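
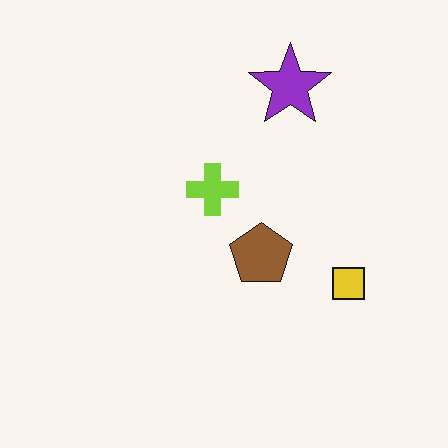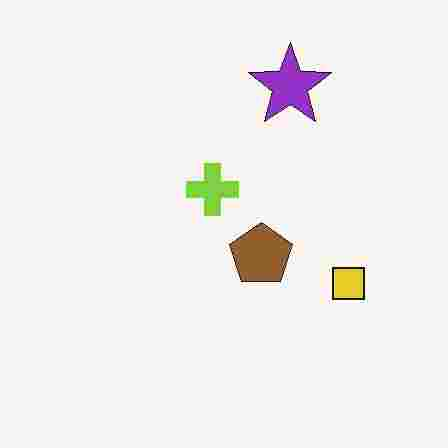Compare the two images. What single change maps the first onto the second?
The transformation is: degraded with heavy JPEG compression.

Blocky 8×8 compression artifacts appear around shape edges and the flat background shows ringing — characteristic JPEG degradation.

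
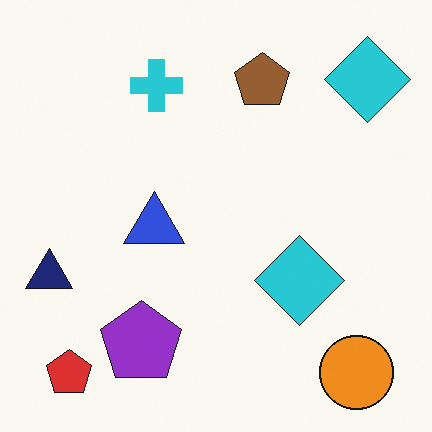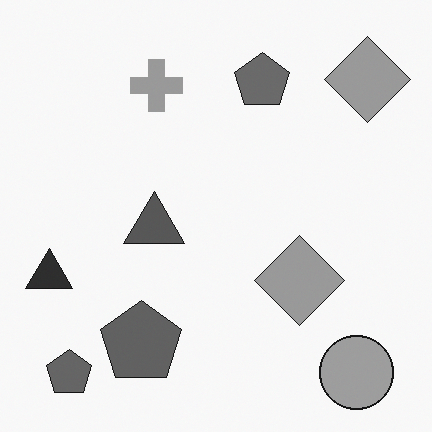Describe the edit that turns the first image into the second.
It was converted to grayscale.

All color is removed — every shape is now a shade of grey.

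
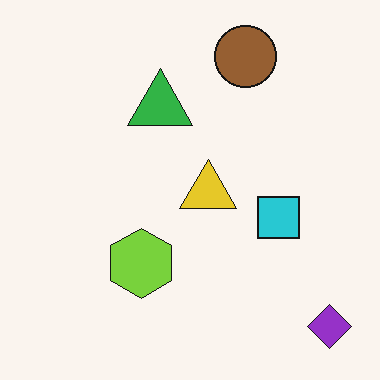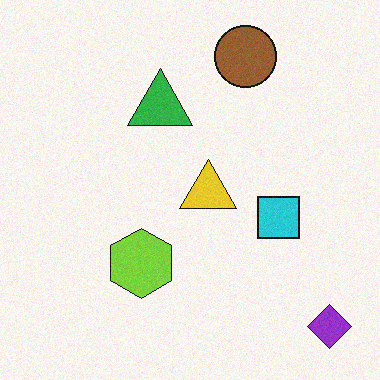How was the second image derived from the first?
Degraded with subtle gaussian noise.

Random speckle covers the whole image, including the flat background.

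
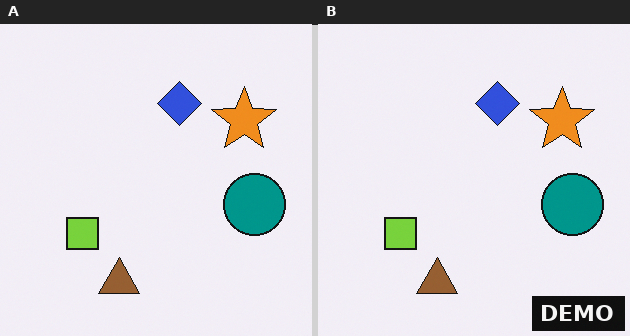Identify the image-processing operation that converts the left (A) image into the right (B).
The right (B) image is the left (A) watermarked with the text "DEMO" in the lower-right corner.

A dark label reading "DEMO" appears in the lower-right corner.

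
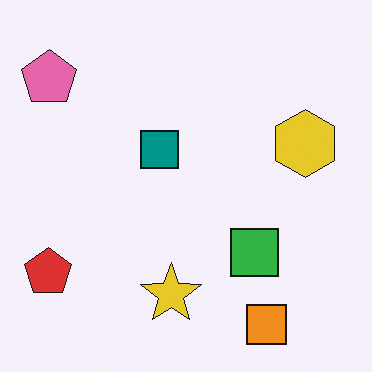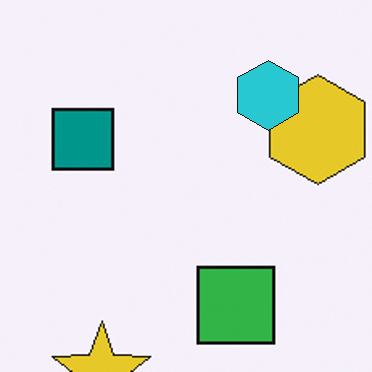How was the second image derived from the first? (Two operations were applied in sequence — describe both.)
This is the original image cropped slightly and scaled back up, then overlaid with an additional cyan hexagon.

The visible shapes are larger and the field of view is narrower; shapes near the original edges may be partly or wholly outside the frame — a crop-and-rescale. A cyan hexagon appears in the second image that is absent from the first.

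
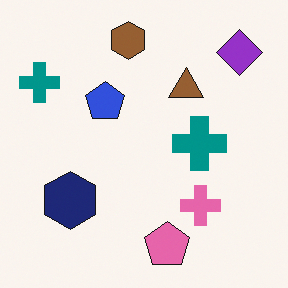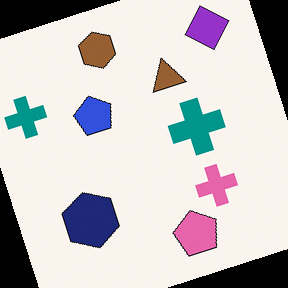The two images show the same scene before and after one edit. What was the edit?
The transformation is: rotated counter-clockwise by a moderate amount.

Every shape is tilted by the same angle and the image corners show triangular fill wedges — a whole-image rotation by a non-right angle.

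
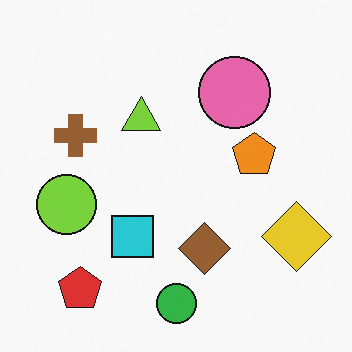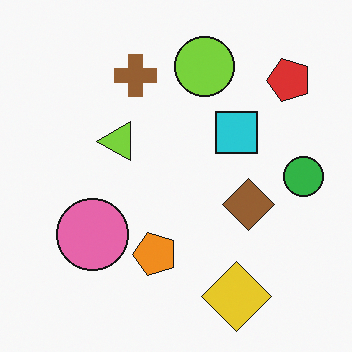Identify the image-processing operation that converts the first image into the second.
It was transposed (reflected across the top-left ↔ bottom-right diagonal).

Shapes have swapped their row and column positions — what was in the top-right is now in the bottom-left — a diagonal reflection.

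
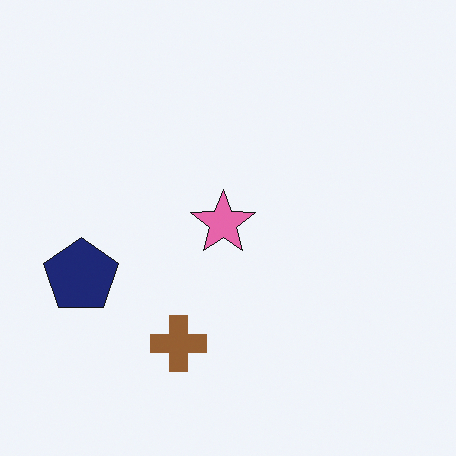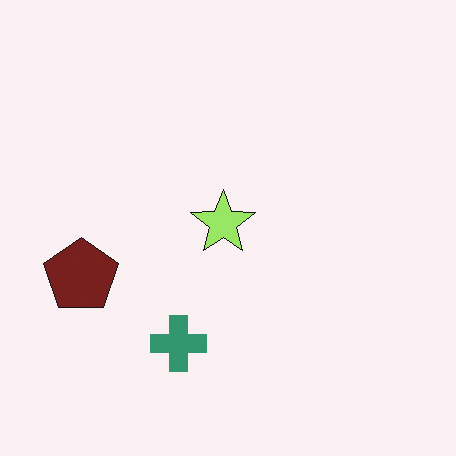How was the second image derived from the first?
The second image is the first hue-shifted through roughly a third of the color wheel.

Every shape's color has rotated by the same amount around the hue wheel — a uniform hue shift.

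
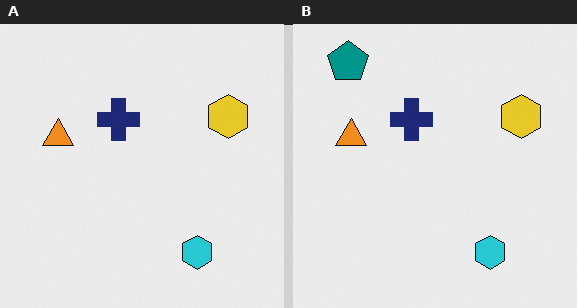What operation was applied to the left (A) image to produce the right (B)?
It was overlaid with an additional teal pentagon.

A teal pentagon appears in the right (B) image that is absent from the left (A).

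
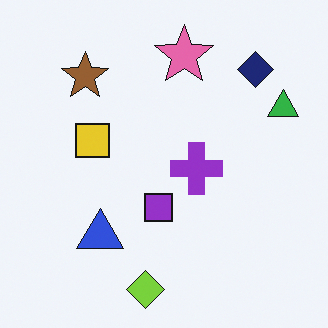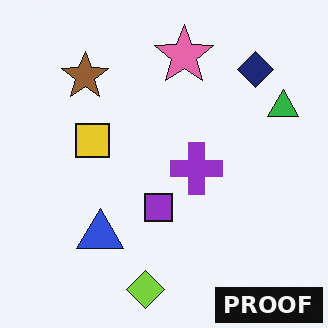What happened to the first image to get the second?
Watermarked with the text "PROOF" in the lower-right corner.

A dark label reading "PROOF" appears in the lower-right corner.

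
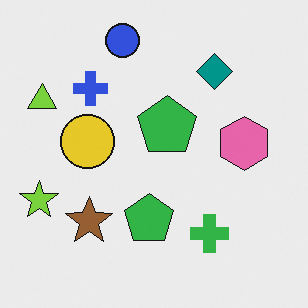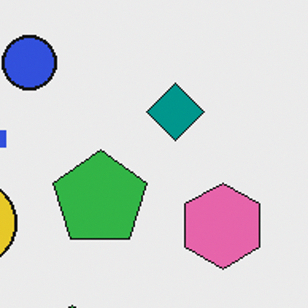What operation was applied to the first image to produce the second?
The image was cropped slightly and scaled back up.

The visible shapes are larger and the field of view is narrower; shapes near the original edges may be partly or wholly outside the frame — a crop-and-rescale.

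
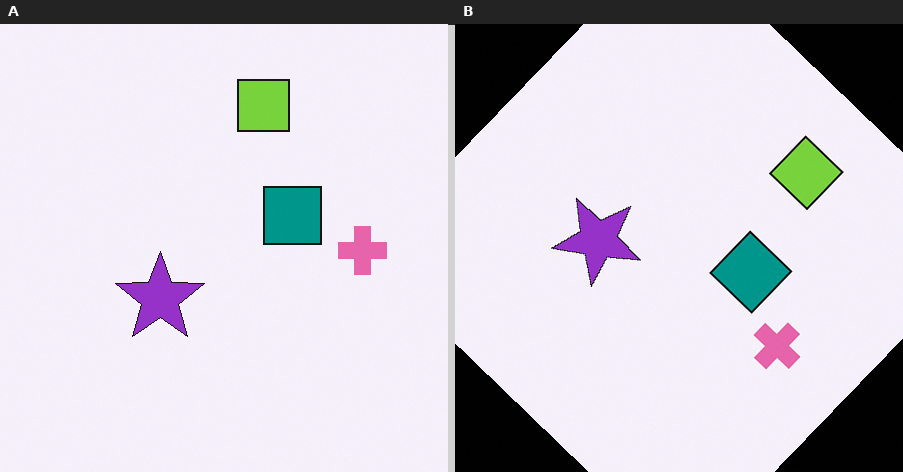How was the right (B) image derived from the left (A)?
This is the original image rotated clockwise by a large amount — several tens of degrees.

Every shape is tilted by the same angle and the image corners show triangular fill wedges — a whole-image rotation by a non-right angle.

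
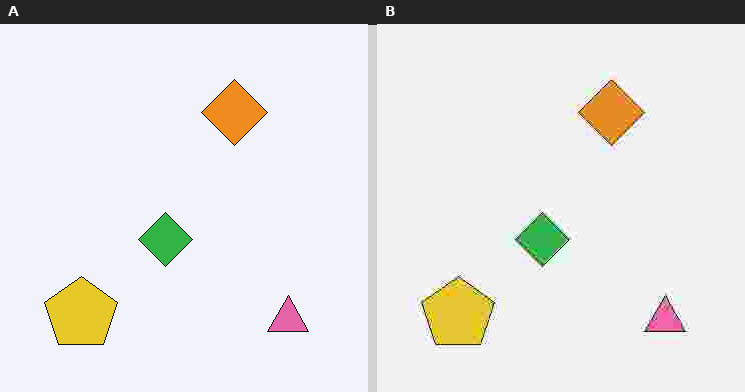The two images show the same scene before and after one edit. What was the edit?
This is the original image heavily JPEG-compressed with obvious blocking artifacts.

Blocky 8×8 compression artifacts appear around shape edges and the flat background shows ringing — characteristic JPEG degradation.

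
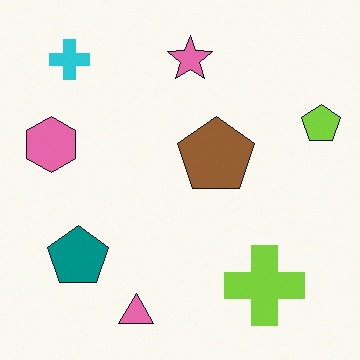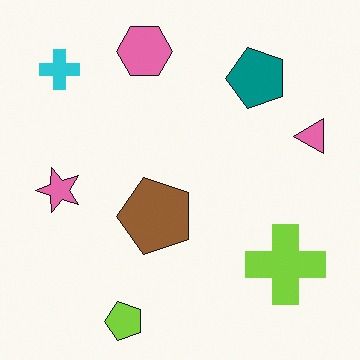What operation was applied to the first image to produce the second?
The image was transposed (reflected across the top-left ↔ bottom-right diagonal).

Shapes have swapped their row and column positions — what was in the top-right is now in the bottom-left — a diagonal reflection.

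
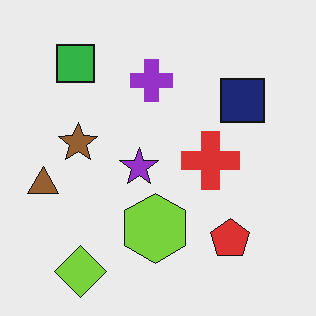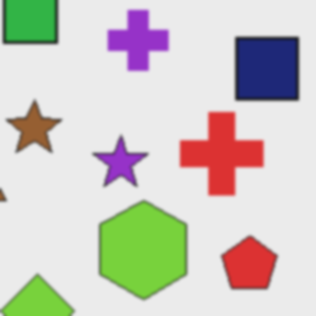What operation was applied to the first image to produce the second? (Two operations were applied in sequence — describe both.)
This is the original image cropped to a modestly smaller region and rescaled, then lightly blurred.

The visible shapes are larger and the field of view is narrower; shapes near the original edges may be partly or wholly outside the frame — a crop-and-rescale. Shape edges and outlines are uniformly softened across the whole image.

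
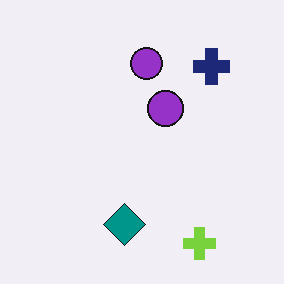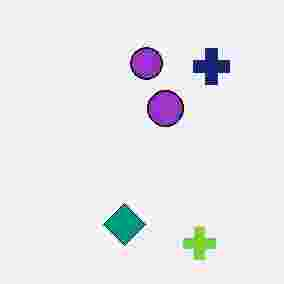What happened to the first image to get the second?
Degraded with heavy JPEG compression.

Blocky 8×8 compression artifacts appear around shape edges and the flat background shows ringing — characteristic JPEG degradation.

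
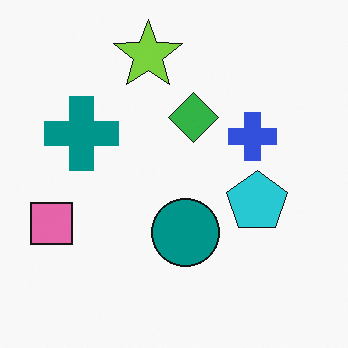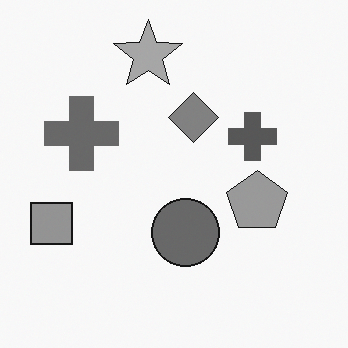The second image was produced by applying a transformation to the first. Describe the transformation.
The second image is the first converted to grayscale.

All color is removed — every shape is now a shade of grey.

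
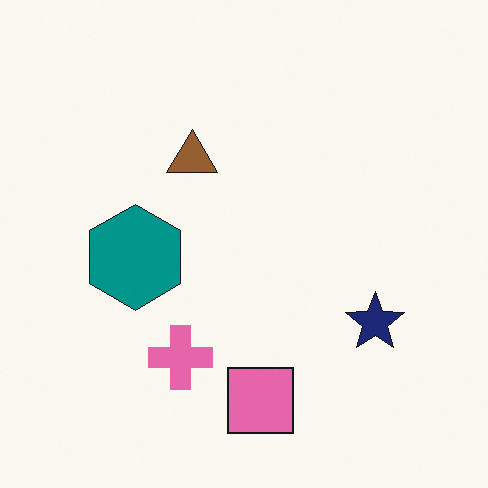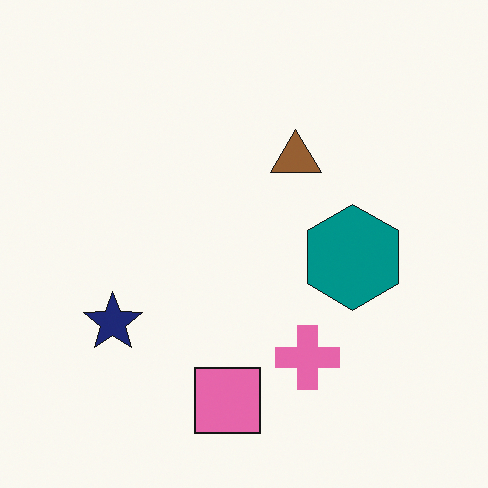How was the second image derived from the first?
It was flipped horizontally (left ↔ right).

The navy star is in the right of the first image and the left of the second — shapes on opposite sides of the vertical midline have swapped in a mirror flip.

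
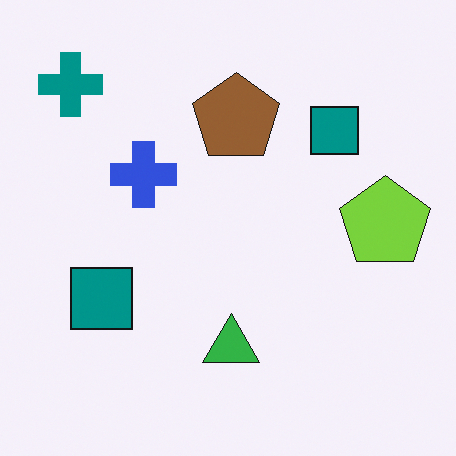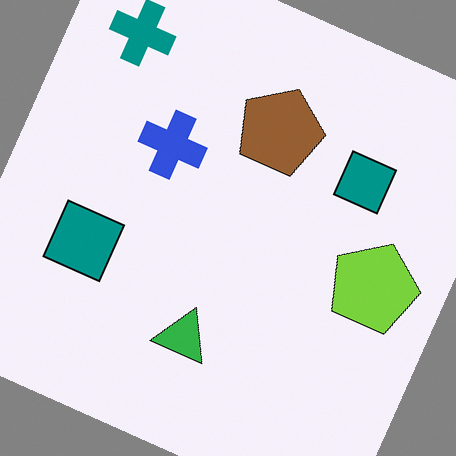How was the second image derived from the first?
The second image is the first rotated clockwise by a moderate amount.

Every shape is tilted by the same angle and the image corners show triangular fill wedges — a whole-image rotation by a non-right angle.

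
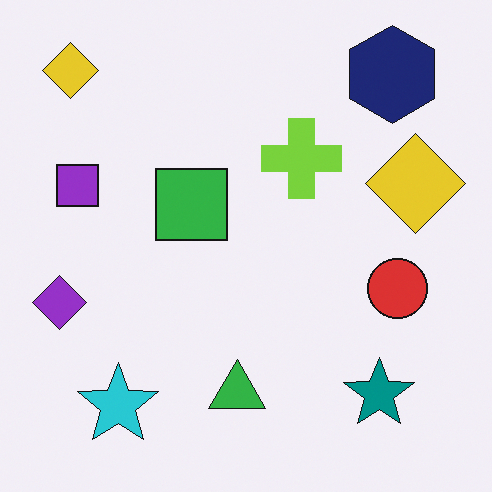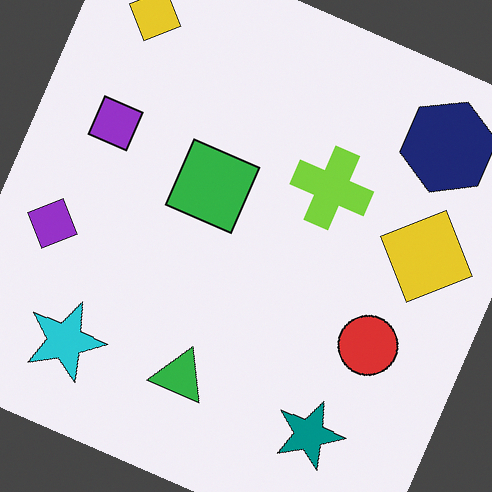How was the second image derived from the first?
The second image is the first rotated clockwise by a clearly visible amount.

Every shape is tilted by the same angle and the image corners show triangular fill wedges — a whole-image rotation by a non-right angle.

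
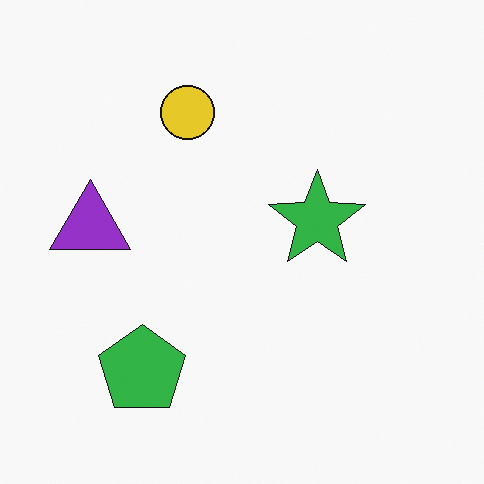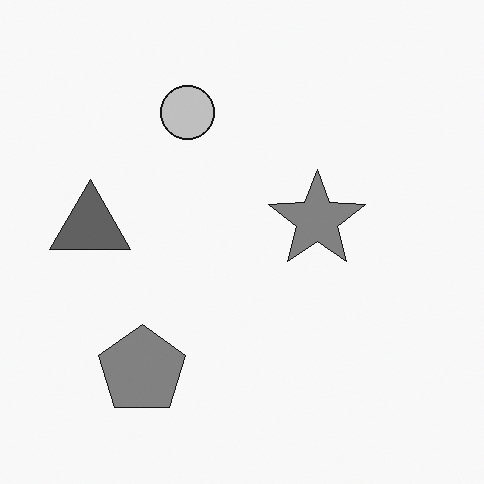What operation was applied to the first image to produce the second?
It was converted to grayscale.

All color is removed — every shape is now a shade of grey.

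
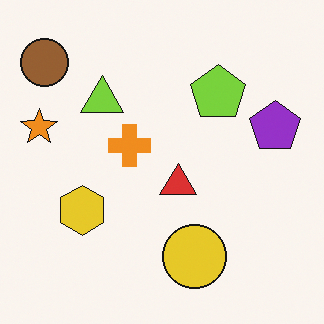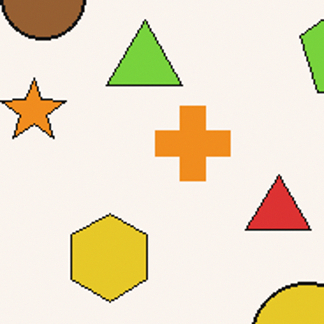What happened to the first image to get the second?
The transformation is: cropped tightly and scaled back up.

The visible shapes are larger and the field of view is narrower; shapes near the original edges may be partly or wholly outside the frame — a crop-and-rescale.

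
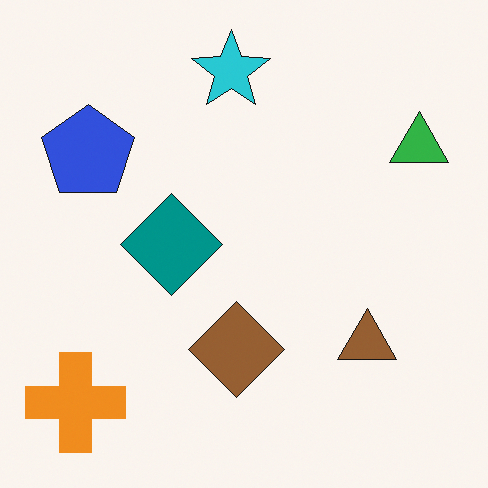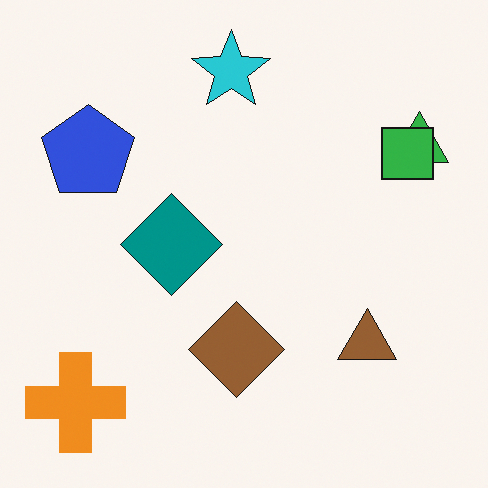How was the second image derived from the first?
The second image is the first overlaid with an additional green square.

A green square appears in the second image that is absent from the first.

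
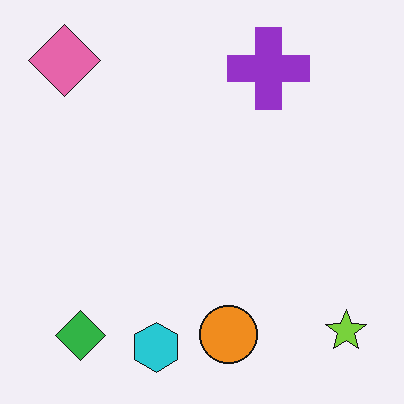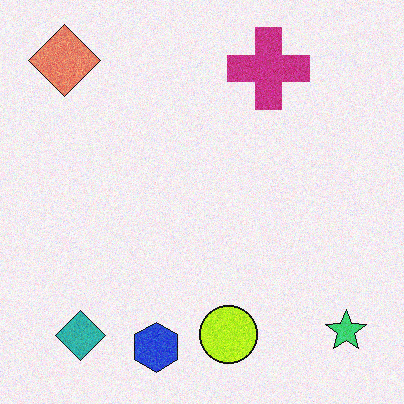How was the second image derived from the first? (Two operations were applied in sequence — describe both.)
Degraded with light additive noise, then hue-shifted by a small amount.

Random speckle covers the whole image, including the flat background. Every shape's color has rotated by the same amount around the hue wheel — a uniform hue shift.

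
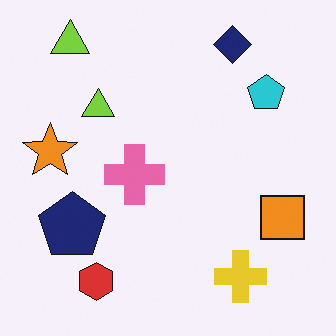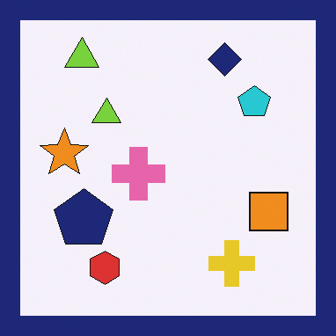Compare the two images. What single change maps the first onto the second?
This is the original image framed with a navy border.

A solid navy frame runs around the edge of the second image, with the content slightly shrunk inside it.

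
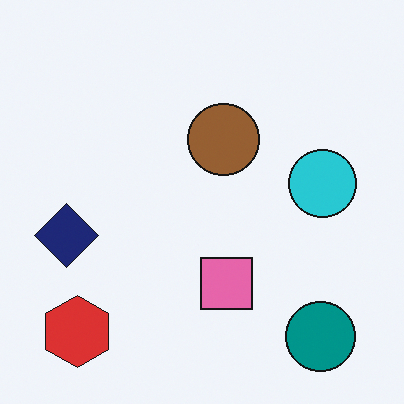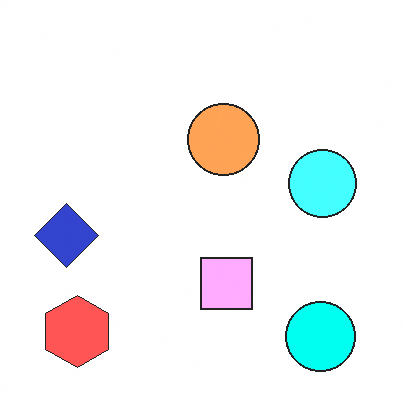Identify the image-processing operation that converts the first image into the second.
This is the original image noticeably brightened.

Every pixel — background and shapes alike — is uniformly brightened.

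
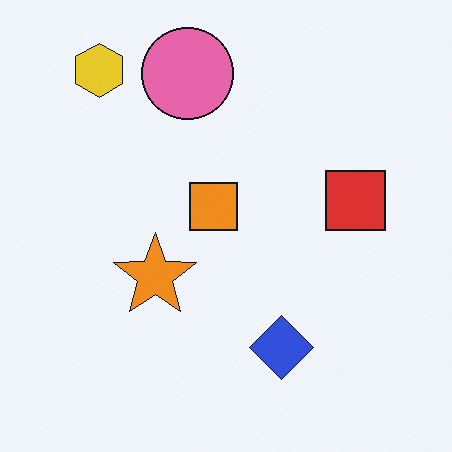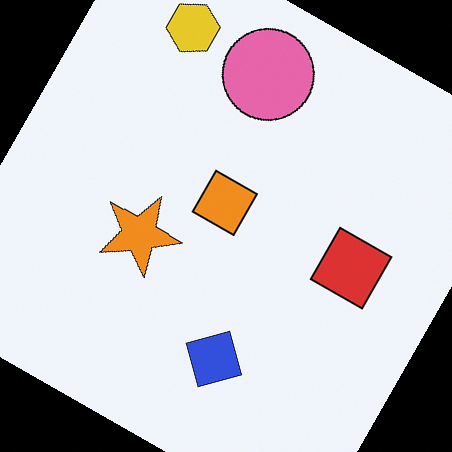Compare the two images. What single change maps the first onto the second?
The transformation is: rotated clockwise by a moderate amount.

Every shape is tilted by the same angle and the image corners show triangular fill wedges — a whole-image rotation by a non-right angle.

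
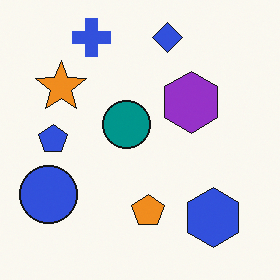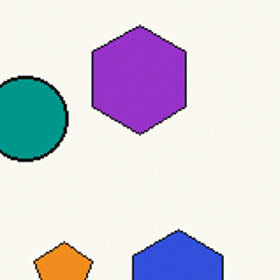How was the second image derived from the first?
The transformation is: cropped to a noticeably smaller region and rescaled.

The visible shapes are larger and the field of view is narrower; shapes near the original edges may be partly or wholly outside the frame — a crop-and-rescale.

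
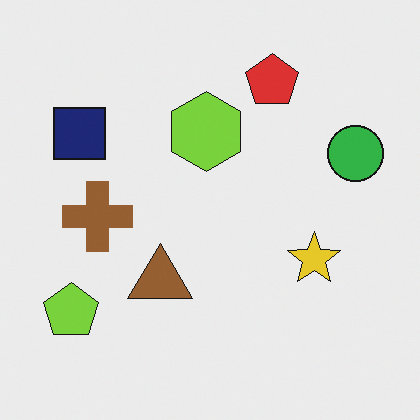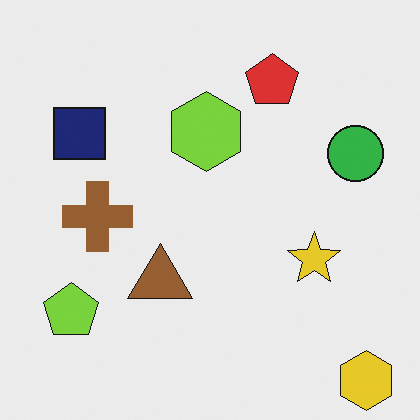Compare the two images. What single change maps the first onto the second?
This is the original image overlaid with an additional yellow hexagon.

A yellow hexagon appears in the second image that is absent from the first.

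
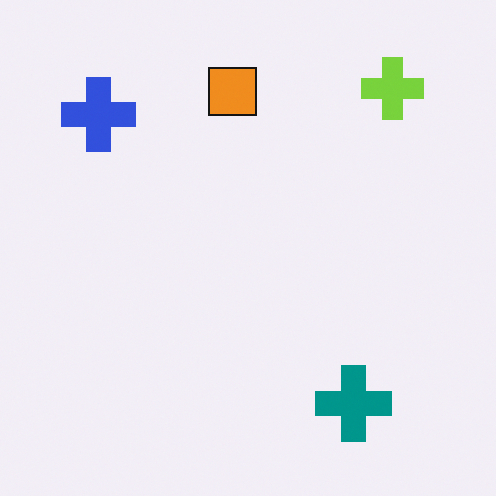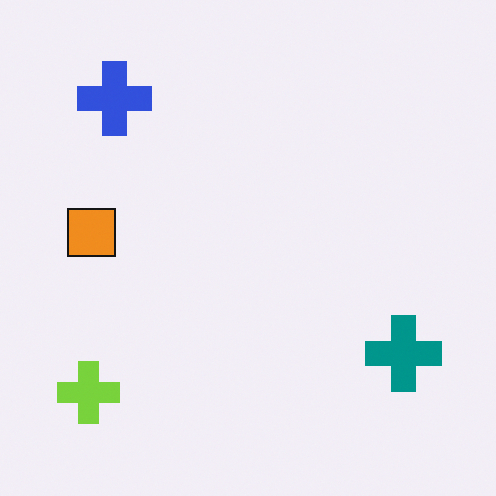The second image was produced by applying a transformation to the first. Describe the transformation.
The second image is the first transposed (reflected across the top-left ↔ bottom-right diagonal).

Shapes have swapped their row and column positions — what was in the top-right is now in the bottom-left — a diagonal reflection.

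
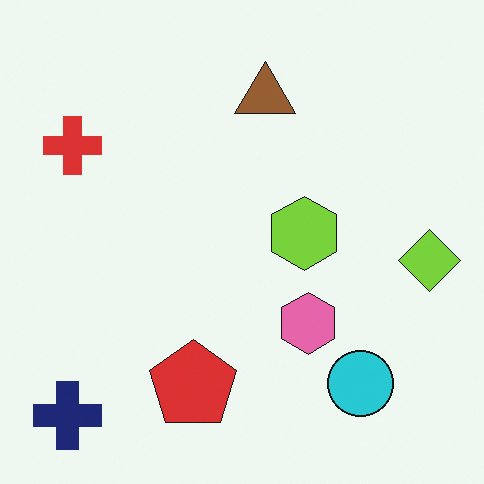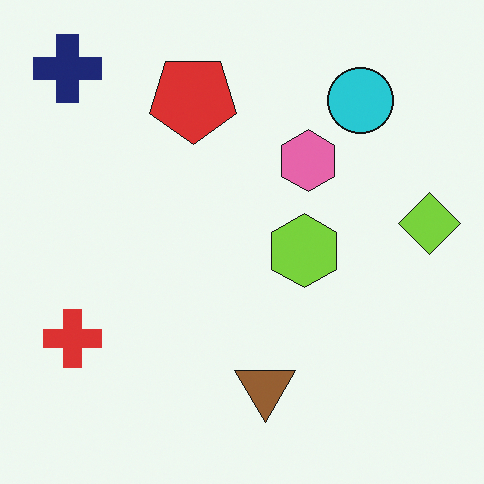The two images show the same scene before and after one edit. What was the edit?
The transformation is: flipped vertically (top ↔ bottom).

The navy cross is in the bottom-left of the first image and the top-left of the second — shapes on opposite sides of the horizontal midline have swapped in a mirror flip.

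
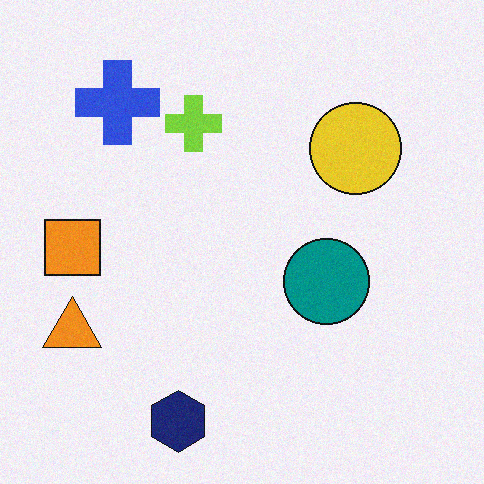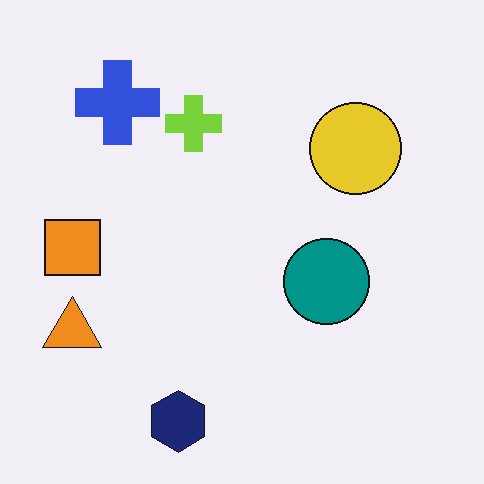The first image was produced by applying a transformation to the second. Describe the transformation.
This is the original image degraded with subtle gaussian noise.

Random speckle covers the whole image, including the flat background.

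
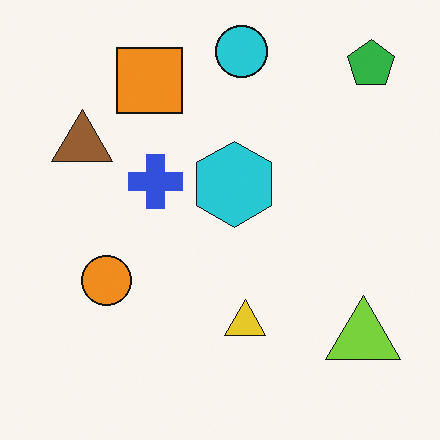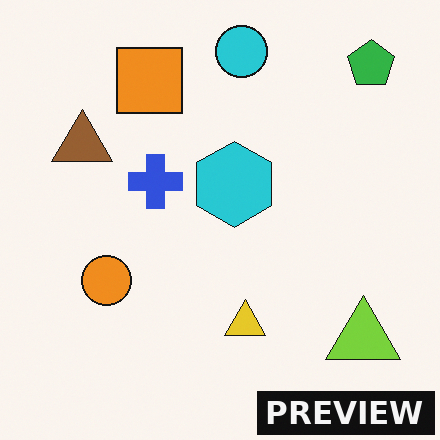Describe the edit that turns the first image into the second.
The transformation is: watermarked with the text "PREVIEW" in the lower-right corner.

A dark label reading "PREVIEW" appears in the lower-right corner.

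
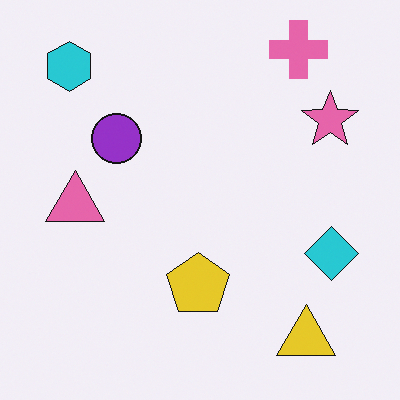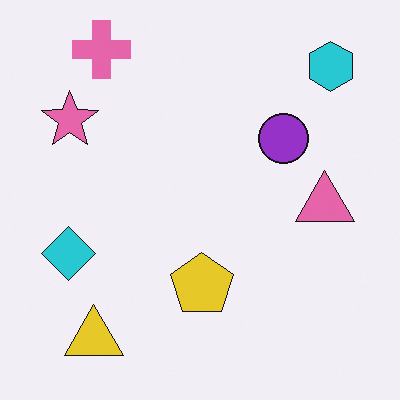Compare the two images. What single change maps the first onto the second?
The image was flipped horizontally (left ↔ right).

The cyan diamond is in the right of the first image and the left of the second — shapes on opposite sides of the vertical midline have swapped in a mirror flip.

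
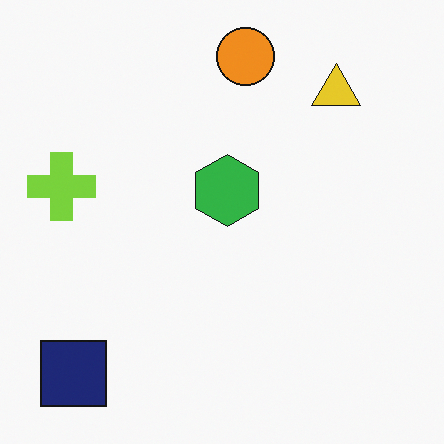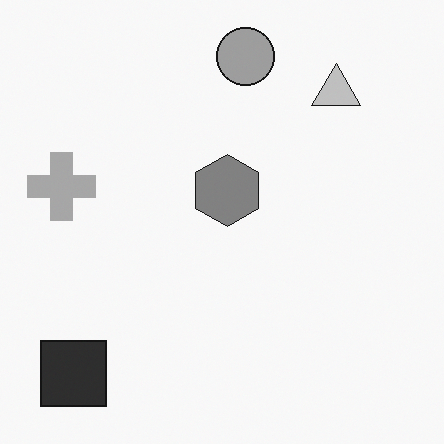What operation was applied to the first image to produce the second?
The image was converted to grayscale.

All color is removed — every shape is now a shade of grey.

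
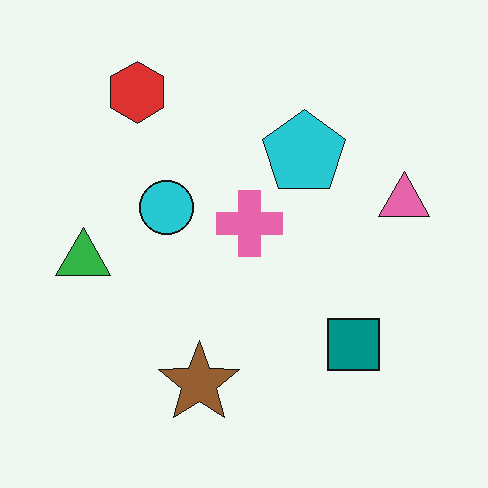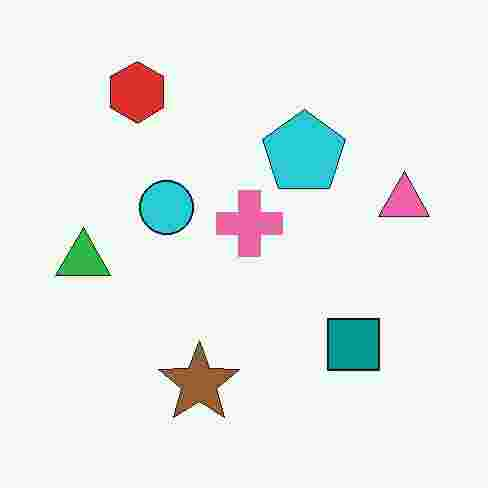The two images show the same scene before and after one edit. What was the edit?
Degraded with heavy JPEG compression.

Blocky 8×8 compression artifacts appear around shape edges and the flat background shows ringing — characteristic JPEG degradation.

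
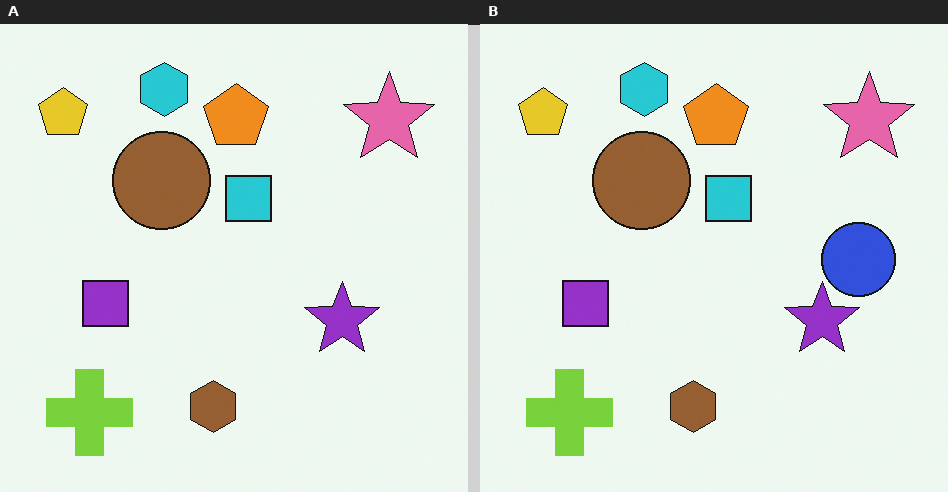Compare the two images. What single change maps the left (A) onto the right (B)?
This is the original image overlaid with an additional blue circle.

A blue circle appears in the right (B) image that is absent from the left (A).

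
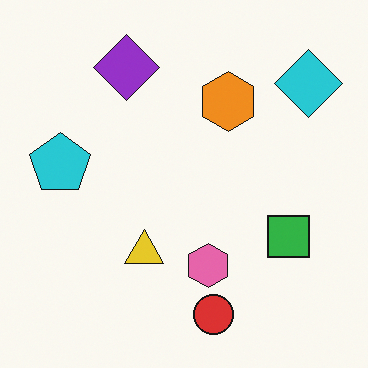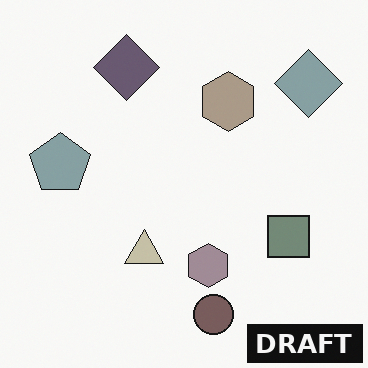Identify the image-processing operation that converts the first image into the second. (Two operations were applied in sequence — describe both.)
The image was made much more muted (saturation change), then watermarked with the text "DRAFT" in the lower-right corner.

All colors are more muted and greyish — a global saturation change. A dark label reading "DRAFT" appears in the lower-right corner.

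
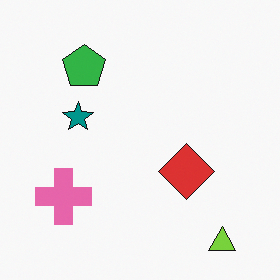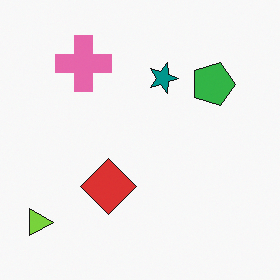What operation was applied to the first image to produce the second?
It was rotated 90° clockwise.

The lime triangle sits in the bottom-right of the first image and the bottom-left of the second — consistent with a whole-image 90° clockwise rotation.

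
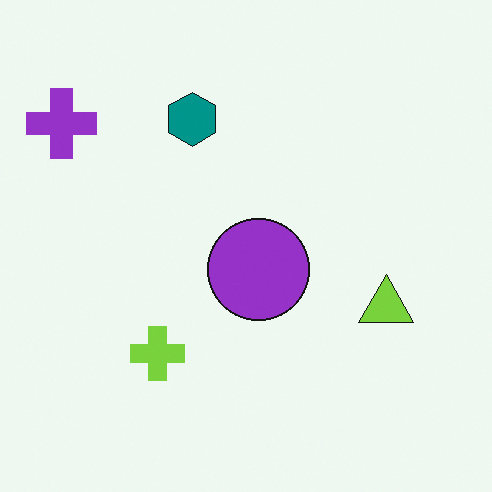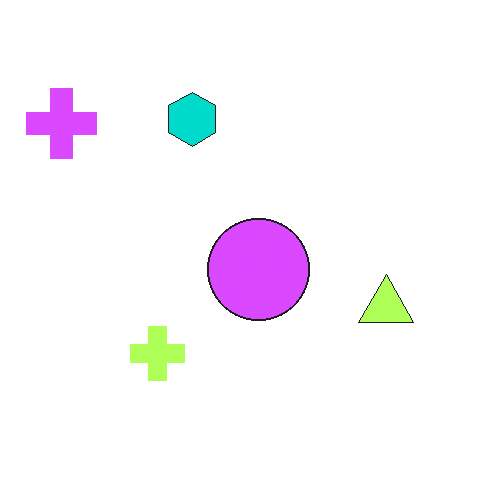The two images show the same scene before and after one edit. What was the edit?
The image was substantially brightened.

Every pixel — background and shapes alike — is uniformly brightened.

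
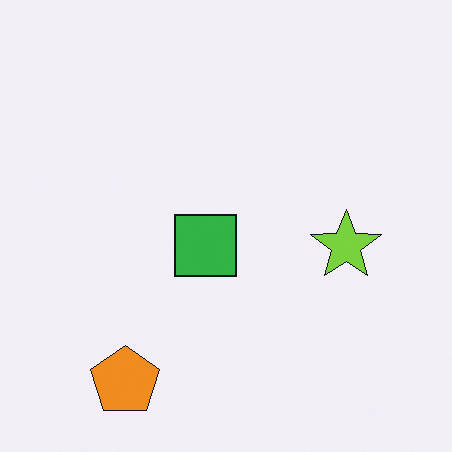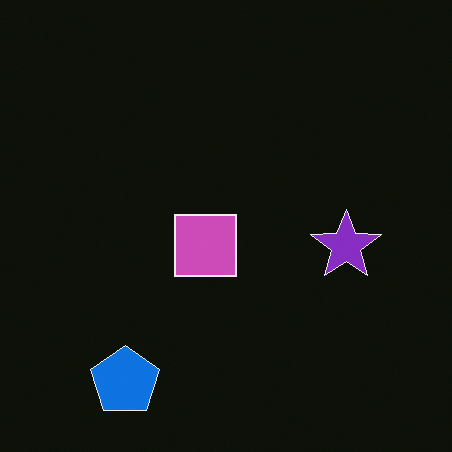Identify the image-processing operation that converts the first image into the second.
It was color-inverted (negative).

The light background has become dark and every shape's color is its complement — a photographic negative.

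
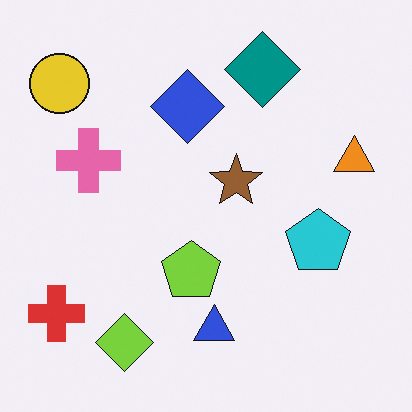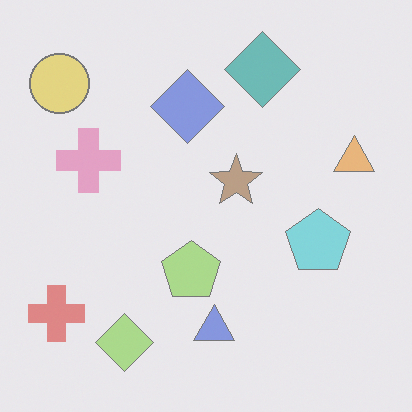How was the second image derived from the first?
This is the original image given much lower contrast.

Tones are pushed toward mid-grey across the whole image — a global contrast change.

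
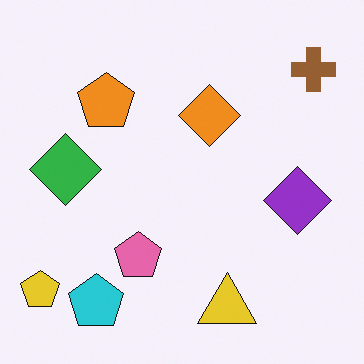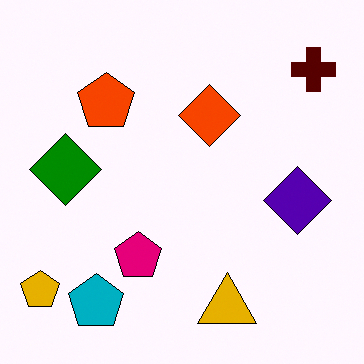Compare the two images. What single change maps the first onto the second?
The transformation is: given much higher contrast.

Tones are pushed away from mid-grey across the whole image — a global contrast change.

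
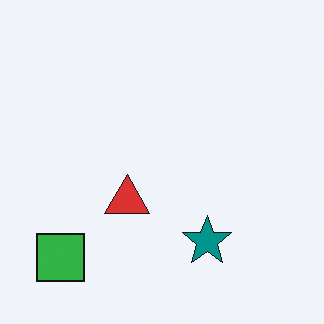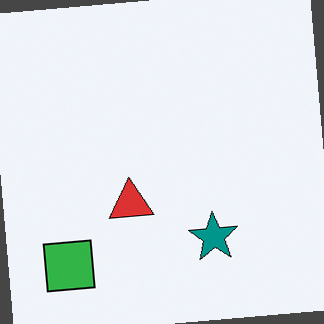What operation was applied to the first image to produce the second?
It was rotated counter-clockwise by a small amount.

Every shape is tilted by the same angle and the image corners show triangular fill wedges — a whole-image rotation by a non-right angle.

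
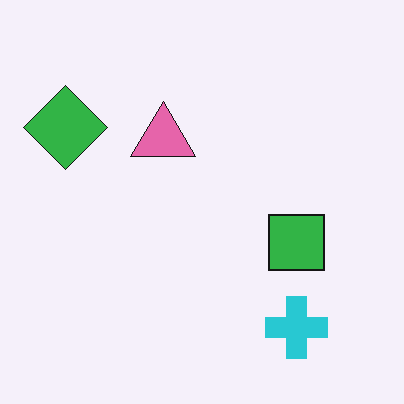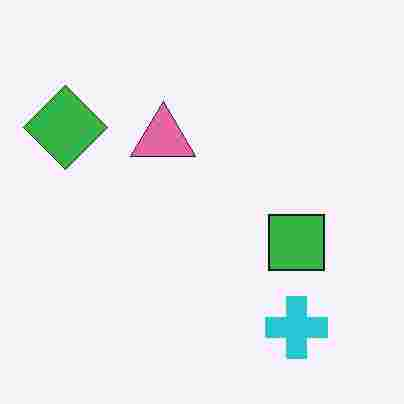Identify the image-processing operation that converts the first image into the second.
The second image is the first heavily JPEG-compressed with obvious blocking artifacts.

Blocky 8×8 compression artifacts appear around shape edges and the flat background shows ringing — characteristic JPEG degradation.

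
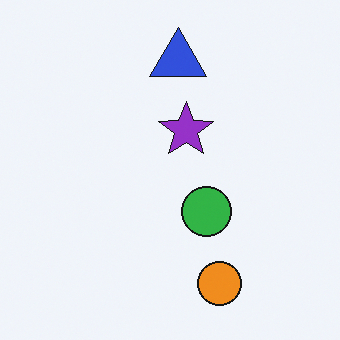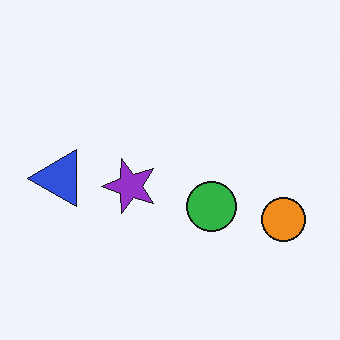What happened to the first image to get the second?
The second image is the first transposed (reflected across the top-left ↔ bottom-right diagonal).

Shapes have swapped their row and column positions — what was in the top-right is now in the bottom-left — a diagonal reflection.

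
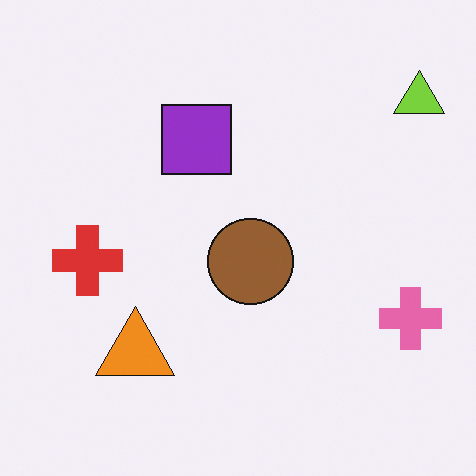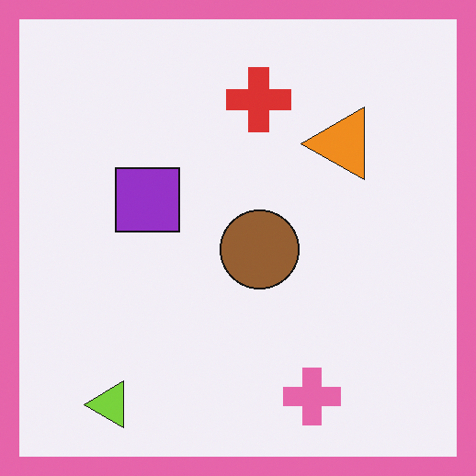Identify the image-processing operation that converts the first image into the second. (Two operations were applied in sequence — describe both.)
It was transposed (reflected across the top-left ↔ bottom-right diagonal), then framed with a pink border.

Shapes have swapped their row and column positions — what was in the top-right is now in the bottom-left — a diagonal reflection. A solid pink frame runs around the edge of the second image, with the content slightly shrunk inside it.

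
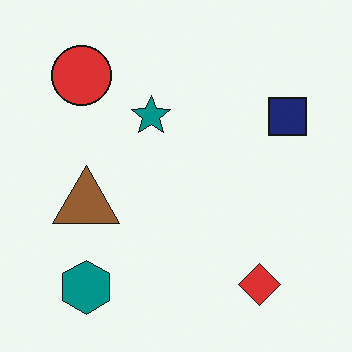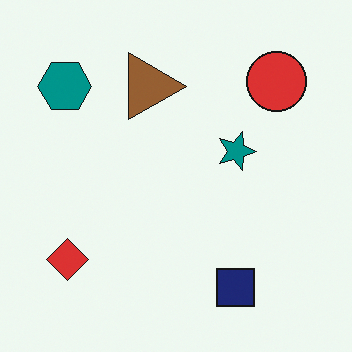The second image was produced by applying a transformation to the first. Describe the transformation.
The transformation is: rotated 90° clockwise.

The teal hexagon sits in the bottom-left of the first image and the top-left of the second — consistent with a whole-image 90° clockwise rotation.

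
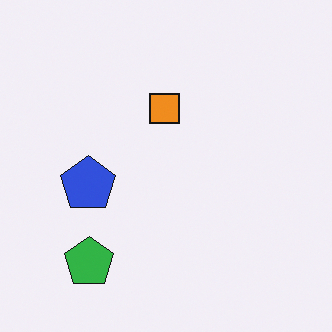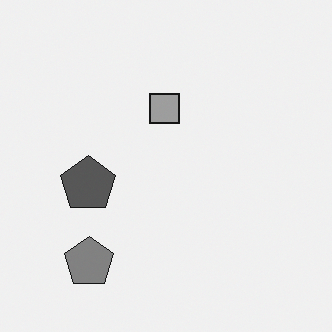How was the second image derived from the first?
The transformation is: converted to grayscale.

All color is removed — every shape is now a shade of grey.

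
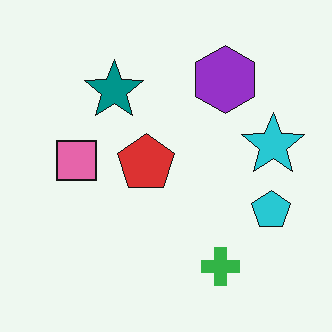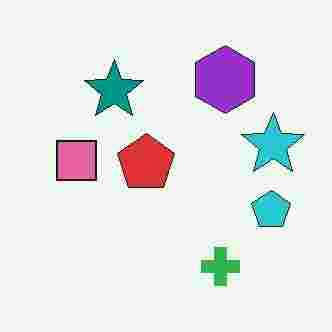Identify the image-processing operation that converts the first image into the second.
The image was degraded with heavy JPEG compression.

Blocky 8×8 compression artifacts appear around shape edges and the flat background shows ringing — characteristic JPEG degradation.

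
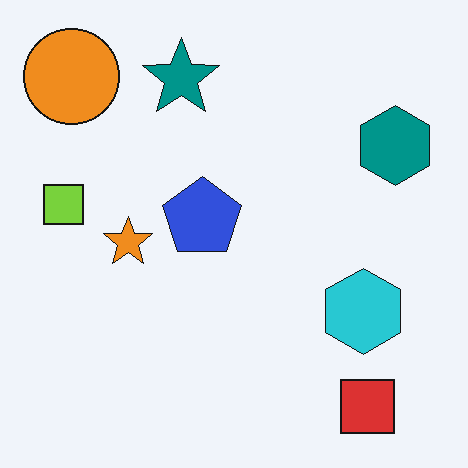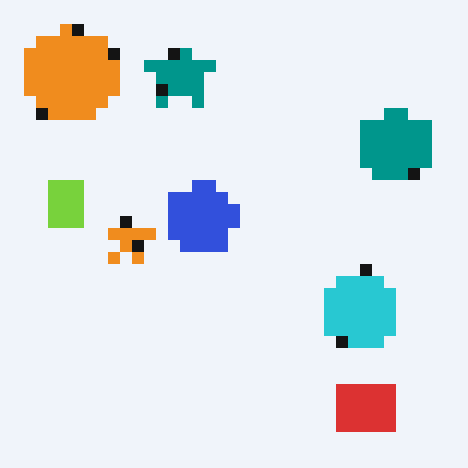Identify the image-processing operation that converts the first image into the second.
It was coarsely pixelated.

Shapes are reduced to large square blocks; fine edges and outlines are lost — a downscale-then-upscale (mosaic) effect.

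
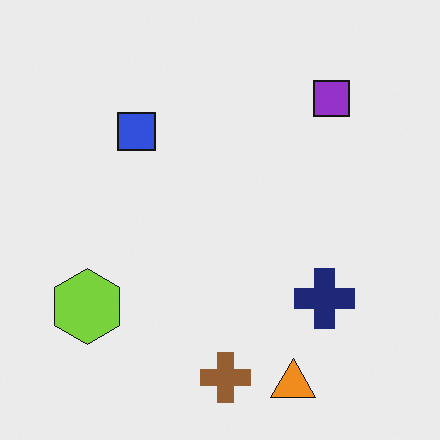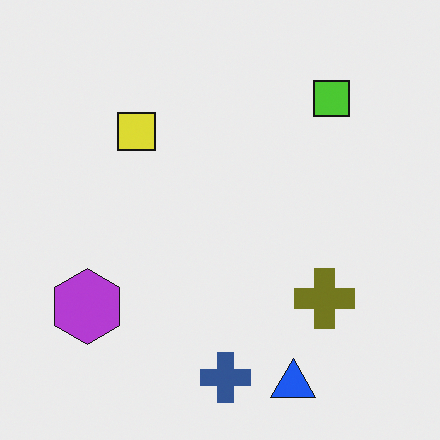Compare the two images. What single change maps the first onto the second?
This is the original image hue-shifted through roughly half the color wheel.

Every shape's color has rotated by the same amount around the hue wheel — a uniform hue shift.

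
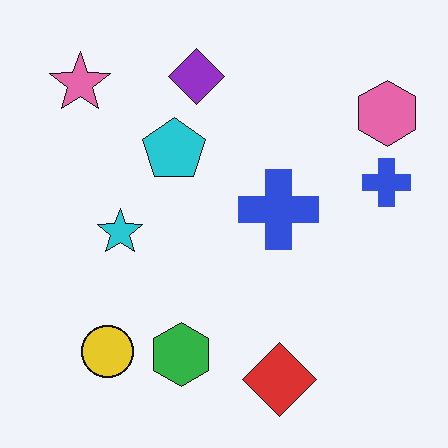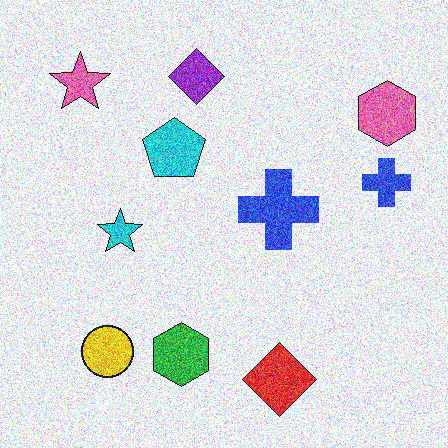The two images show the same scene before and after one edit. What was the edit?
The image was degraded with strong gaussian noise.

Random speckle covers the whole image, including the flat background.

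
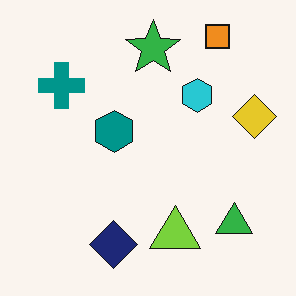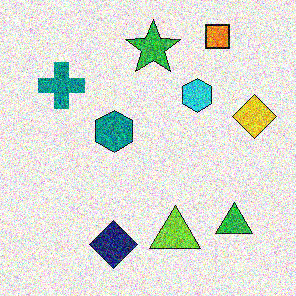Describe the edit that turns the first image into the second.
The image was degraded with a thick layer of grain.

Random speckle covers the whole image, including the flat background.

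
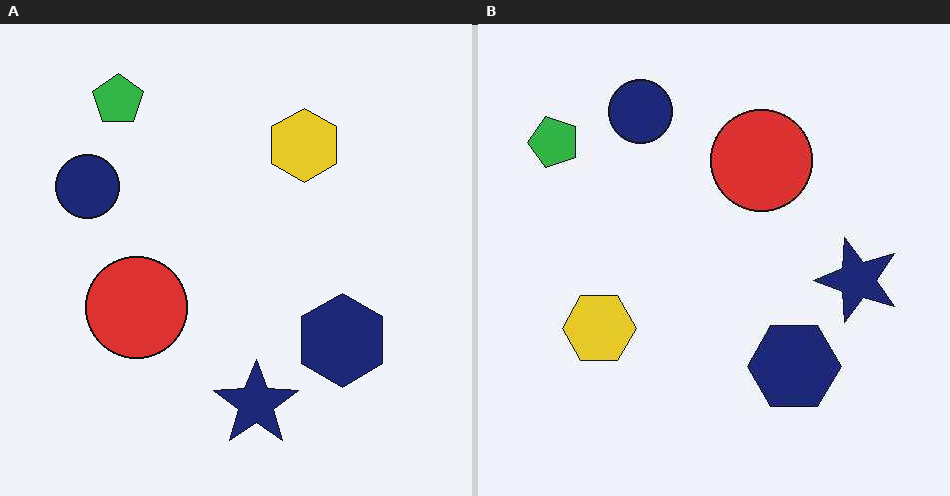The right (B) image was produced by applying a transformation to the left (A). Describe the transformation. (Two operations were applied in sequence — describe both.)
The right (B) image is the left (A) given moderate JPEG compression, then transposed (reflected across the top-left ↔ bottom-right diagonal).

Blocky 8×8 compression artifacts appear around shape edges and the flat background shows ringing — characteristic JPEG degradation. Shapes have swapped their row and column positions — what was in the top-right is now in the bottom-left — a diagonal reflection.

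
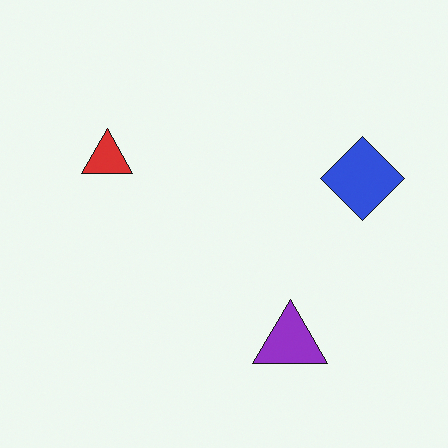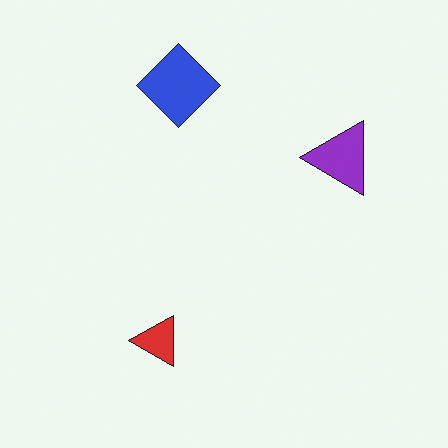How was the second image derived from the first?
Rotated 90° counter-clockwise.

The blue diamond sits in the right of the first image and the top of the second — consistent with a whole-image 90° counter-clockwise rotation.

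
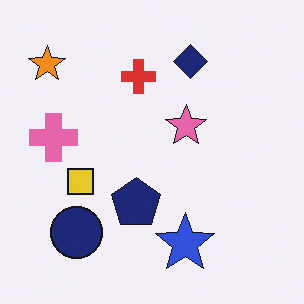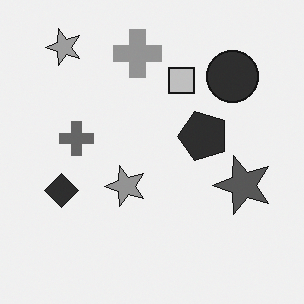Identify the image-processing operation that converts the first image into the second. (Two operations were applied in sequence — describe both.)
The second image is the first transposed (reflected across the top-left ↔ bottom-right diagonal), then converted to grayscale.

Shapes have swapped their row and column positions — what was in the top-right is now in the bottom-left — a diagonal reflection. All color is removed — every shape is now a shade of grey.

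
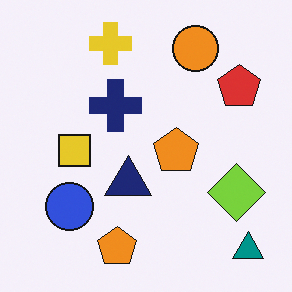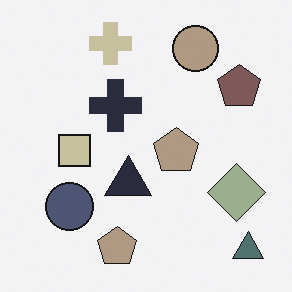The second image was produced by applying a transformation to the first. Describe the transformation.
The transformation is: heavily desaturated.

All colors are more muted and greyish — a global saturation change.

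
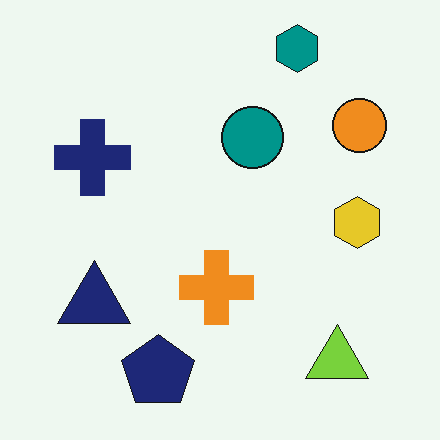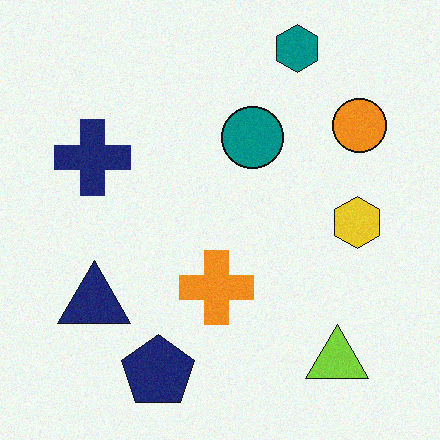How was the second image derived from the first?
This is the original image degraded with light additive noise.

Random speckle covers the whole image, including the flat background.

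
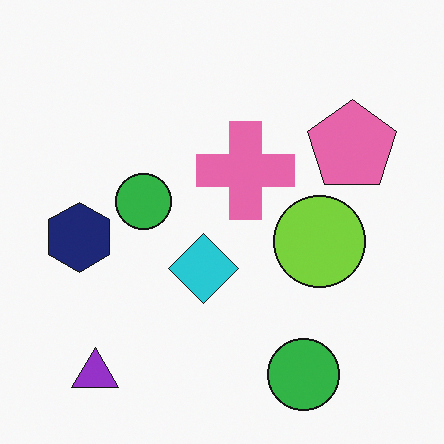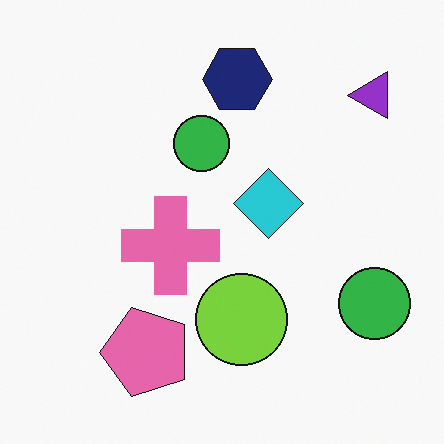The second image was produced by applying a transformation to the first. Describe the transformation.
The image was transposed (reflected across the top-left ↔ bottom-right diagonal).

Shapes have swapped their row and column positions — what was in the top-right is now in the bottom-left — a diagonal reflection.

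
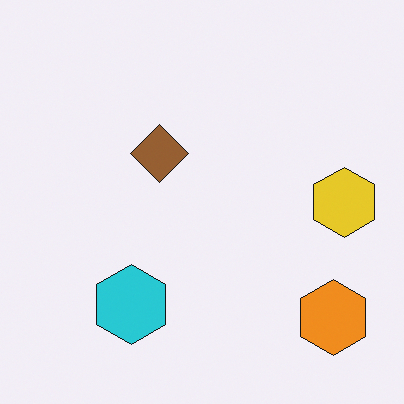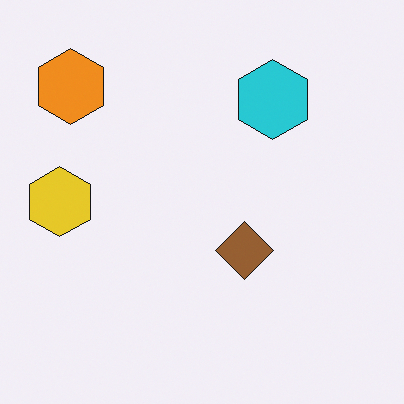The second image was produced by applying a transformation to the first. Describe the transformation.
Rotated 180°.

The orange hexagon sits in the bottom-right of the first image and the top-left of the second — consistent with a whole-image 180° rotation.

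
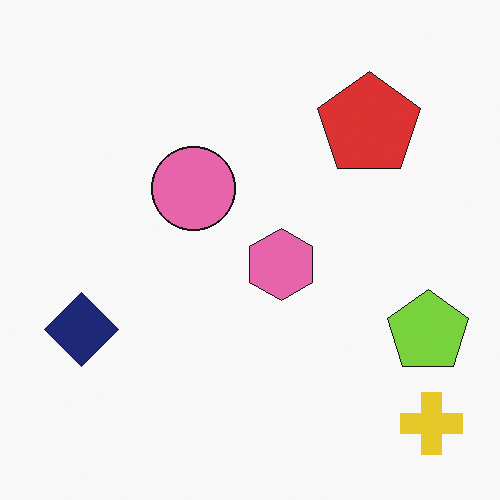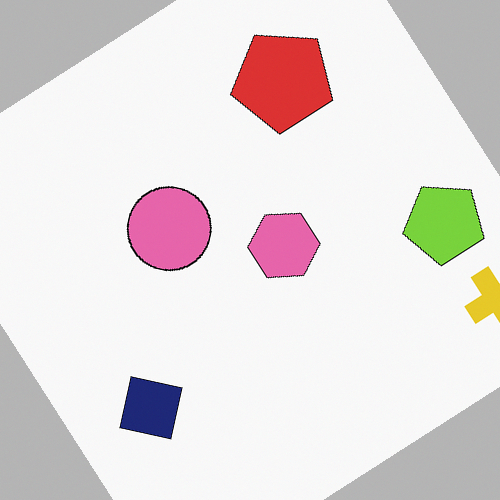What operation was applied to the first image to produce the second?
This is the original image rotated counter-clockwise by a large amount — several tens of degrees.

Every shape is tilted by the same angle and the image corners show triangular fill wedges — a whole-image rotation by a non-right angle.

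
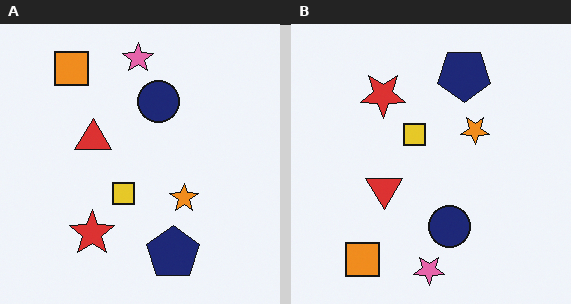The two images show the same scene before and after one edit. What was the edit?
The image was flipped vertically (top ↔ bottom).

The pink star is in the top of the left (A) image and the bottom of the right (B) — shapes on opposite sides of the horizontal midline have swapped in a mirror flip.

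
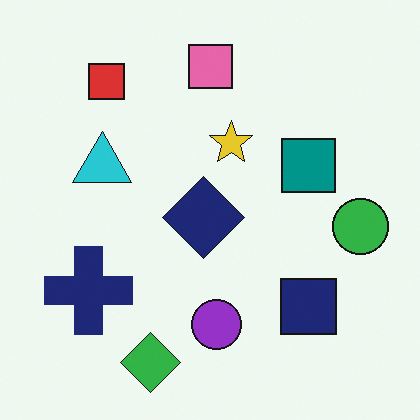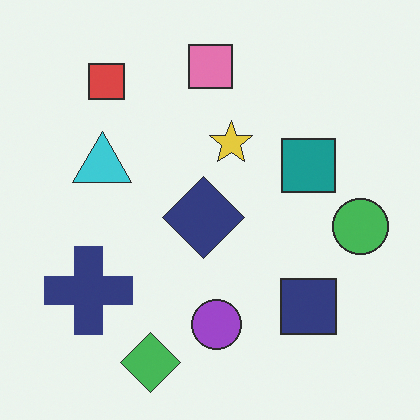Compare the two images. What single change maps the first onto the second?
Given slightly reduced contrast.

Tones are pushed toward mid-grey across the whole image — a global contrast change.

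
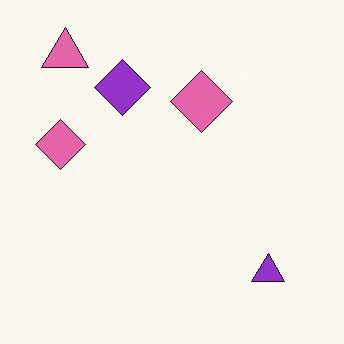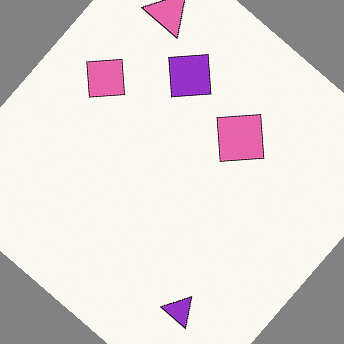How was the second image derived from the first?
The image was rotated clockwise by a large amount — several tens of degrees.

Every shape is tilted by the same angle and the image corners show triangular fill wedges — a whole-image rotation by a non-right angle.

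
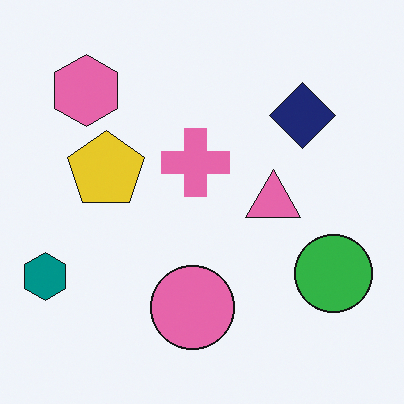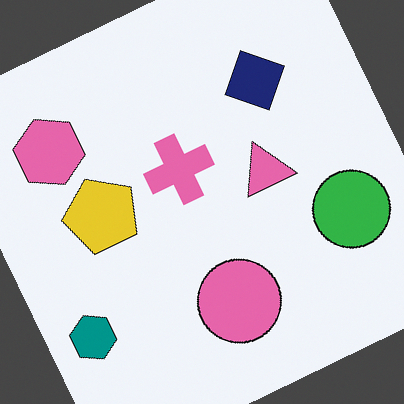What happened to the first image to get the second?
The transformation is: rotated counter-clockwise by a clearly visible amount.

Every shape is tilted by the same angle and the image corners show triangular fill wedges — a whole-image rotation by a non-right angle.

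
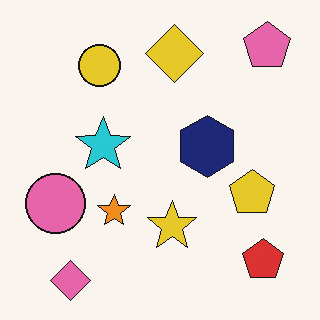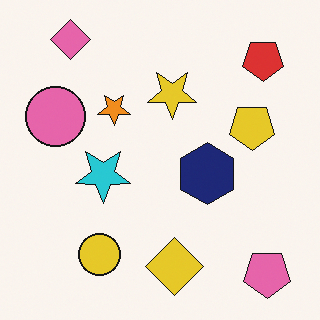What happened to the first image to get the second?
The image was flipped vertically (top ↔ bottom).

The pink diamond is in the bottom-left of the first image and the top-left of the second — shapes on opposite sides of the horizontal midline have swapped in a mirror flip.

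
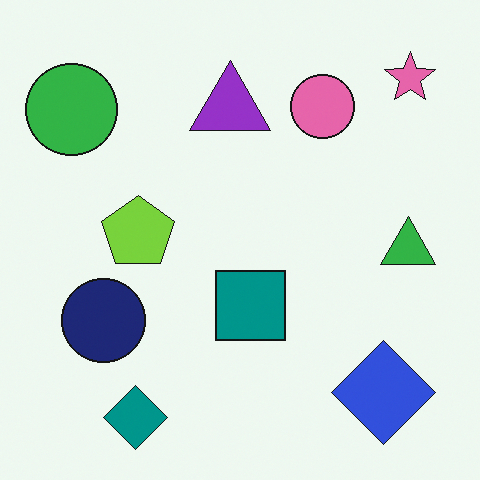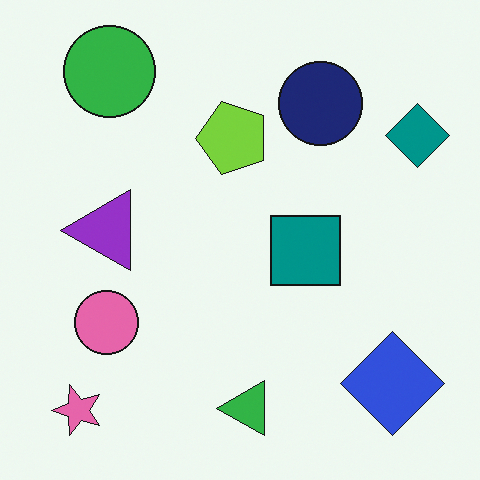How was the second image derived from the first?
Transposed (reflected across the top-left ↔ bottom-right diagonal).

Shapes have swapped their row and column positions — what was in the top-right is now in the bottom-left — a diagonal reflection.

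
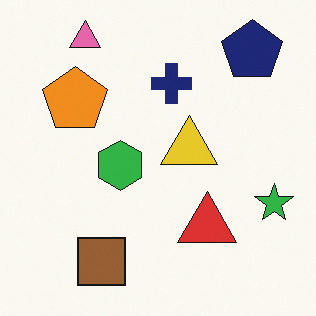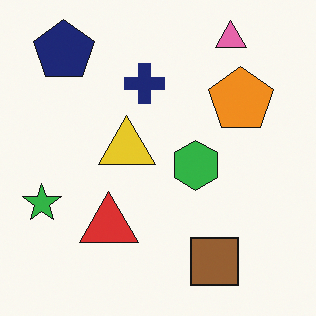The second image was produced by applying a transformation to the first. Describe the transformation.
It was flipped horizontally (left ↔ right).

The green star is in the right of the first image and the left of the second — shapes on opposite sides of the vertical midline have swapped in a mirror flip.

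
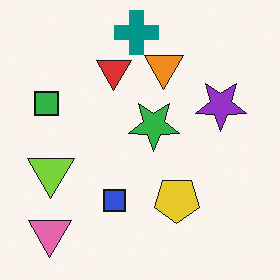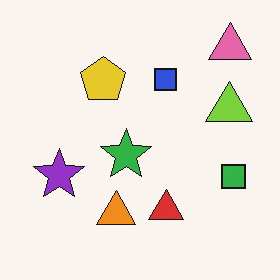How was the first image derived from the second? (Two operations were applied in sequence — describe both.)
This is the original image rotated 180°, then overlaid with an additional teal cross.

The pink triangle sits in the top-right of the second image and the bottom-left of the first — consistent with a whole-image 180° rotation. A teal cross appears in the first image that is absent from the second.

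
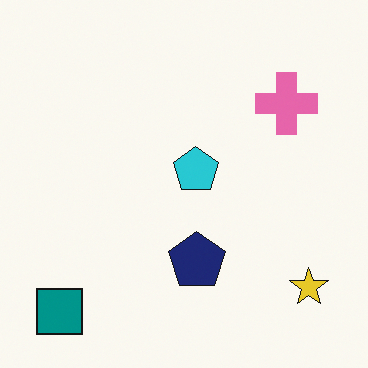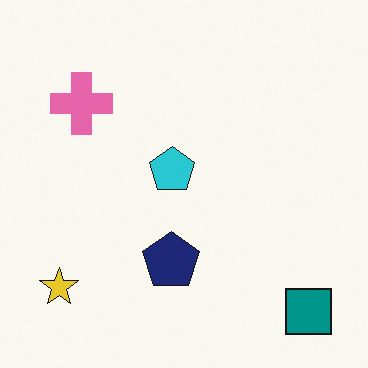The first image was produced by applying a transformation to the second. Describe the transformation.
The image was flipped horizontally (left ↔ right).

The yellow star is in the bottom-left of the second image and the bottom-right of the first — shapes on opposite sides of the vertical midline have swapped in a mirror flip.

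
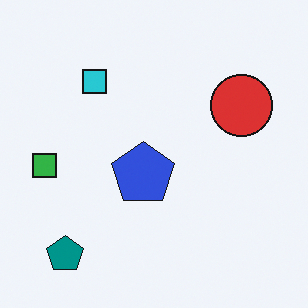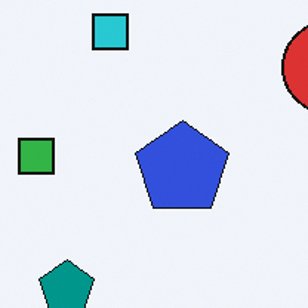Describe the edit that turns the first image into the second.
The second image is the first cropped to a modestly smaller region and rescaled.

The visible shapes are larger and the field of view is narrower; shapes near the original edges may be partly or wholly outside the frame — a crop-and-rescale.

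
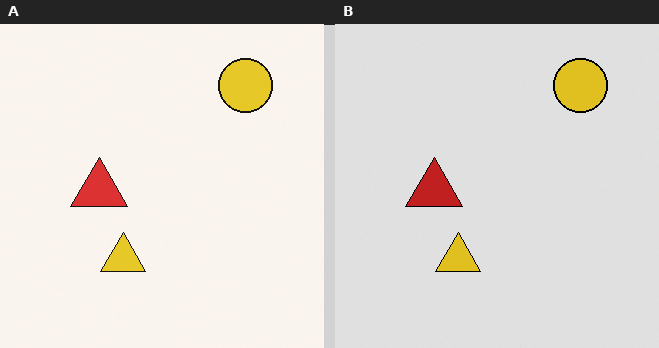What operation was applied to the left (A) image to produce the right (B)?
It was moderately posterized.

Each flat color has snapped to a coarser quantized level — most visibly, the near-white background has dropped to a flat grey.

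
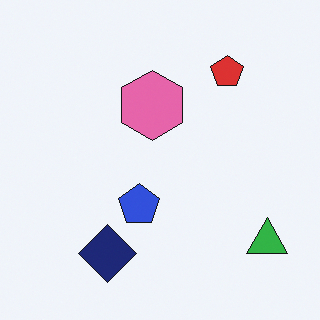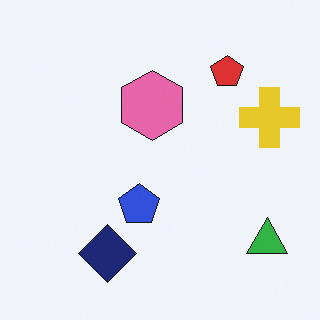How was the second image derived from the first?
Overlaid with an additional yellow cross.

A yellow cross appears in the second image that is absent from the first.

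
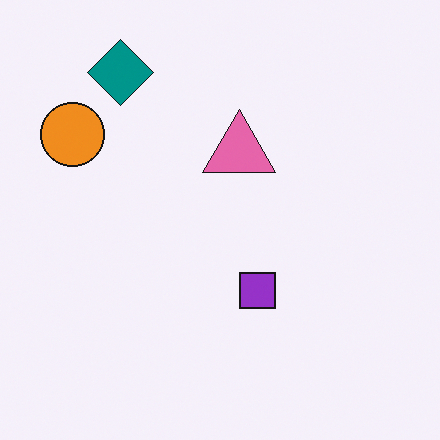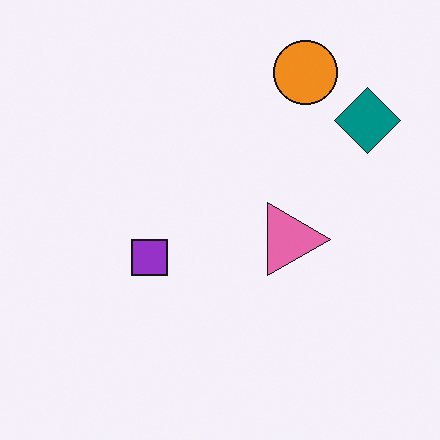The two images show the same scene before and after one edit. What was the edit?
The image was rotated 90° clockwise.

The teal diamond sits in the top-left of the first image and the top-right of the second — consistent with a whole-image 90° clockwise rotation.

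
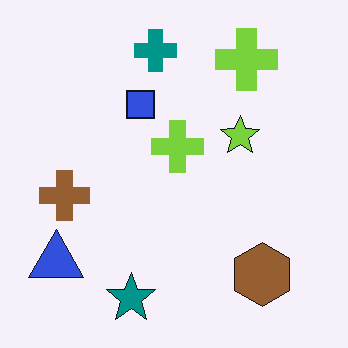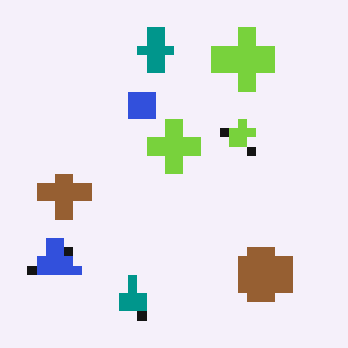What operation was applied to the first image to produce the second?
It was heavily pixelated into large blocks.

Shapes are reduced to large square blocks; fine edges and outlines are lost — a downscale-then-upscale (mosaic) effect.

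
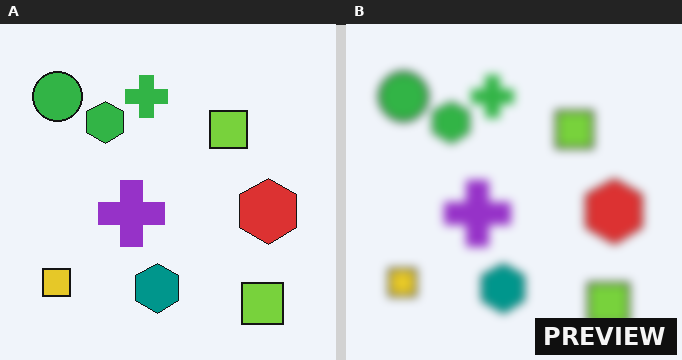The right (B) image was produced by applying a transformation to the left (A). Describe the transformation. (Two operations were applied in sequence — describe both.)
The right (B) image is the left (A) noticeably gaussian-blurred, then watermarked with the text "PREVIEW" in the lower-right corner.

Shape edges and outlines are uniformly softened across the whole image. A dark label reading "PREVIEW" appears in the lower-right corner.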